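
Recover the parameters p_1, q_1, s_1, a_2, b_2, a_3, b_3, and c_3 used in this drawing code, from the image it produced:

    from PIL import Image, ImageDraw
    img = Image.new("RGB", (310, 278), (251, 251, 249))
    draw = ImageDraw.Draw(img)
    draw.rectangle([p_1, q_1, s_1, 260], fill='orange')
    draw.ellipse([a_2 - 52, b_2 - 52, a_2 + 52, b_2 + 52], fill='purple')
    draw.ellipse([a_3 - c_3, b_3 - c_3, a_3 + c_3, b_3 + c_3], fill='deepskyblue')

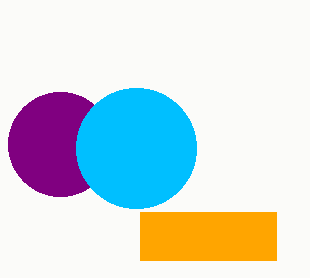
p_1 = 140
q_1 = 212
s_1 = 276
a_2 = 60
b_2 = 144
a_3 = 136
b_3 = 148
c_3 = 60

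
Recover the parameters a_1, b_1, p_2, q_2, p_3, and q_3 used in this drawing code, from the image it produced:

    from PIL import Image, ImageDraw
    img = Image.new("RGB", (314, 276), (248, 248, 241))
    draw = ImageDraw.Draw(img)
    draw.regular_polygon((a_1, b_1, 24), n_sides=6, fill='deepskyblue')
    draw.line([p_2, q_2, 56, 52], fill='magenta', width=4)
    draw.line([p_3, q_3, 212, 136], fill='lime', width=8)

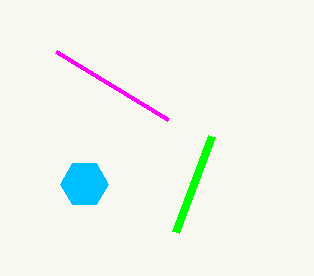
a_1 = 84; b_1 = 184; p_2 = 168; q_2 = 120; p_3 = 176; q_3 = 232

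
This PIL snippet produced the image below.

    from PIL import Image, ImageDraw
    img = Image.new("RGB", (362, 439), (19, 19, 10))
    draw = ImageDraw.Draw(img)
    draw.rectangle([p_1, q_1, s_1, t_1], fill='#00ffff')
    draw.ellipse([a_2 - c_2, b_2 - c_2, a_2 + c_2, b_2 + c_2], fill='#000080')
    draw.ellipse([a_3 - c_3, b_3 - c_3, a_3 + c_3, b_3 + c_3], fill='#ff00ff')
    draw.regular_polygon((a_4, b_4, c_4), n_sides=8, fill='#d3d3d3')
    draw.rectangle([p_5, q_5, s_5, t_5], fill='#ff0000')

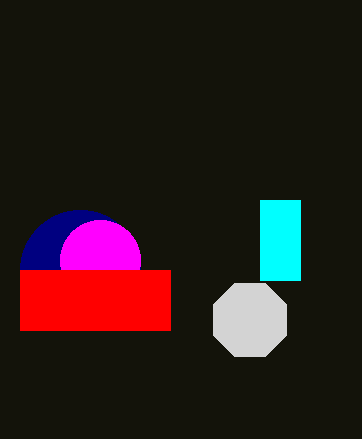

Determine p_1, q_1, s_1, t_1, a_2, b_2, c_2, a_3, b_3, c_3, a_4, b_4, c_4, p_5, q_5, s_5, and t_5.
p_1 = 260; q_1 = 200; s_1 = 300; t_1 = 280; a_2 = 80; b_2 = 270; c_2 = 60; a_3 = 100; b_3 = 260; c_3 = 40; a_4 = 250; b_4 = 320; c_4 = 40; p_5 = 20; q_5 = 270; s_5 = 170; t_5 = 330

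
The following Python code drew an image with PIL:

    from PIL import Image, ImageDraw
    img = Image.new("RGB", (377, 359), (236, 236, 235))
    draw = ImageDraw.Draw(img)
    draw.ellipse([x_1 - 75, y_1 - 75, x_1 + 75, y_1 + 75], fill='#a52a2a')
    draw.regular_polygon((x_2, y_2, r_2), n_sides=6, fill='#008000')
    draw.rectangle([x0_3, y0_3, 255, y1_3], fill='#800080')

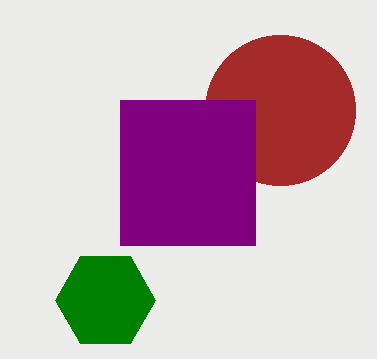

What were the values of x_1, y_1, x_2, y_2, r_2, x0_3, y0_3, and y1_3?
x_1 = 280, y_1 = 110, x_2 = 105, y_2 = 300, r_2 = 50, x0_3 = 120, y0_3 = 100, y1_3 = 245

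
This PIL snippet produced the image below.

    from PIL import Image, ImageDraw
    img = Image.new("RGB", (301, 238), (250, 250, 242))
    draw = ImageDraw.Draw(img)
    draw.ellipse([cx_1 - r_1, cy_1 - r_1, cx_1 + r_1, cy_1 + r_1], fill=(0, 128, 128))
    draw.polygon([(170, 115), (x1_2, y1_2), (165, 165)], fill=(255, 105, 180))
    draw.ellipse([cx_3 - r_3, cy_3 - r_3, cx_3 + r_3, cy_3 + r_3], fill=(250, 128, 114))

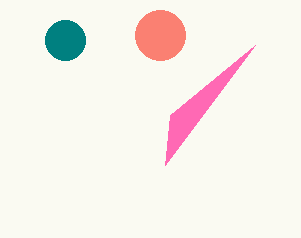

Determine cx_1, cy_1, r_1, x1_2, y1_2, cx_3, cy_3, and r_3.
cx_1 = 65; cy_1 = 40; r_1 = 20; x1_2 = 255; y1_2 = 45; cx_3 = 160; cy_3 = 35; r_3 = 25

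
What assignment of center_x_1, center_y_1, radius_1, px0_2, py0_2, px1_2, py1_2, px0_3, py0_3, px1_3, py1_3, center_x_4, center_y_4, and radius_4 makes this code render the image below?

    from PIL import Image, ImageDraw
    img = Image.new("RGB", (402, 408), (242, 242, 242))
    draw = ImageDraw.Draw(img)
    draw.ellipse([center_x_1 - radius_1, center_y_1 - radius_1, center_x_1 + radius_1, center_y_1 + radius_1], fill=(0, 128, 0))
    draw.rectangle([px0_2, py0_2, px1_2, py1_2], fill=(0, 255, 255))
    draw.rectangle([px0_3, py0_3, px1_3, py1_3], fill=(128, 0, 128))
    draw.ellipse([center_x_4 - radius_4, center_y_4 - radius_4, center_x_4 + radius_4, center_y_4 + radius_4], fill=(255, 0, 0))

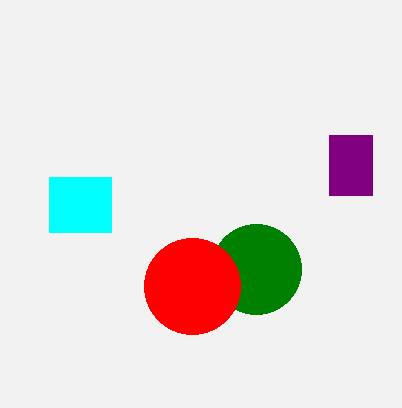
center_x_1 = 256, center_y_1 = 269, radius_1 = 45, px0_2 = 49, py0_2 = 177, px1_2 = 111, py1_2 = 232, px0_3 = 329, py0_3 = 135, px1_3 = 372, py1_3 = 195, center_x_4 = 192, center_y_4 = 286, radius_4 = 48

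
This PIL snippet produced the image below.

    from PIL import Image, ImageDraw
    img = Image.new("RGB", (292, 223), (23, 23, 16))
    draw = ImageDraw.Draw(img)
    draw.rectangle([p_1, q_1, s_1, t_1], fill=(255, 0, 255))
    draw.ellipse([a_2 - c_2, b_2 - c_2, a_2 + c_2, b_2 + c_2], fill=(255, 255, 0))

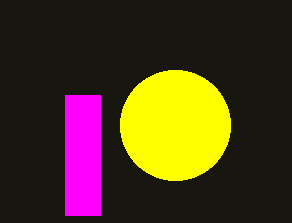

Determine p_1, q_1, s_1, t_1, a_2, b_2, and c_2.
p_1 = 65, q_1 = 95, s_1 = 100, t_1 = 215, a_2 = 175, b_2 = 125, c_2 = 55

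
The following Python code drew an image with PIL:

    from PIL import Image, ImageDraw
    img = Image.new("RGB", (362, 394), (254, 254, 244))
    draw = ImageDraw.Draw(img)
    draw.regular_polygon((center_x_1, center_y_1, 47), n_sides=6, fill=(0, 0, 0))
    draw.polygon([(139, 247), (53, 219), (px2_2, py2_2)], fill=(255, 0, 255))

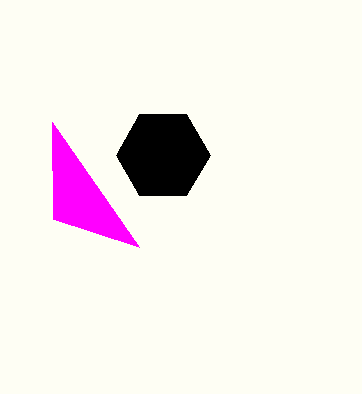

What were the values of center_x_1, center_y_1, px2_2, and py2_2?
center_x_1 = 163; center_y_1 = 155; px2_2 = 52; py2_2 = 122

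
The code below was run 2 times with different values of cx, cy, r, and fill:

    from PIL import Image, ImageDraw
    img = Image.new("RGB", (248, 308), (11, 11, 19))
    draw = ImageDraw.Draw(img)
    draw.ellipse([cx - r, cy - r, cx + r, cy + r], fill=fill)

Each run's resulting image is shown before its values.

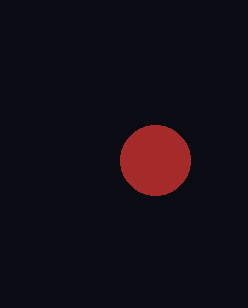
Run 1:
cx = 155
cy = 160
r = 35
fill = 'brown'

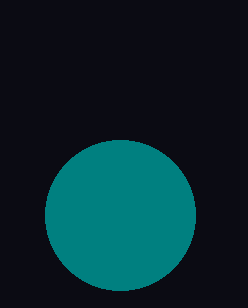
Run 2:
cx = 120
cy = 215
r = 75
fill = 'teal'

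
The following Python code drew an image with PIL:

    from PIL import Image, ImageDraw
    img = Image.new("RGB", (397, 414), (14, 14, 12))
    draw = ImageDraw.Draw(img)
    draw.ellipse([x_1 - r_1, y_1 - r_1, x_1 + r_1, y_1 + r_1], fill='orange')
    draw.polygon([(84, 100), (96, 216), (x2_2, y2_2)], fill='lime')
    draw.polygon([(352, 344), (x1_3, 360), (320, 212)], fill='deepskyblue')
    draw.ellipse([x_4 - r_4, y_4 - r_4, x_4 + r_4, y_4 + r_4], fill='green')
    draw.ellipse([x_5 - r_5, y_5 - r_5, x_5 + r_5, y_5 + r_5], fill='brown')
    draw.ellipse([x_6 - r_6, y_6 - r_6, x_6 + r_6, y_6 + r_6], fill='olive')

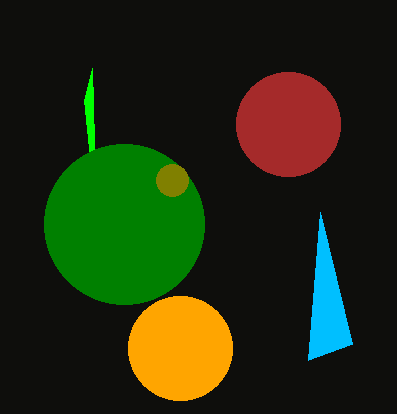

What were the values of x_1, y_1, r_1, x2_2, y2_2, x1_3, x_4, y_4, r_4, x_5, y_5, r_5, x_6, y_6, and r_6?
x_1 = 180, y_1 = 348, r_1 = 52, x2_2 = 92, y2_2 = 68, x1_3 = 308, x_4 = 124, y_4 = 224, r_4 = 80, x_5 = 288, y_5 = 124, r_5 = 52, x_6 = 172, y_6 = 180, r_6 = 16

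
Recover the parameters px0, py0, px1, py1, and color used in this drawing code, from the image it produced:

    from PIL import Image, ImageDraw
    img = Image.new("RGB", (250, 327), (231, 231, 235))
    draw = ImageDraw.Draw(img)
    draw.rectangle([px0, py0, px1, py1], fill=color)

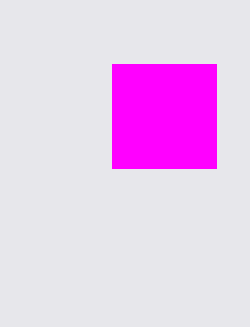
px0 = 112; py0 = 64; px1 = 216; py1 = 168; color = 'magenta'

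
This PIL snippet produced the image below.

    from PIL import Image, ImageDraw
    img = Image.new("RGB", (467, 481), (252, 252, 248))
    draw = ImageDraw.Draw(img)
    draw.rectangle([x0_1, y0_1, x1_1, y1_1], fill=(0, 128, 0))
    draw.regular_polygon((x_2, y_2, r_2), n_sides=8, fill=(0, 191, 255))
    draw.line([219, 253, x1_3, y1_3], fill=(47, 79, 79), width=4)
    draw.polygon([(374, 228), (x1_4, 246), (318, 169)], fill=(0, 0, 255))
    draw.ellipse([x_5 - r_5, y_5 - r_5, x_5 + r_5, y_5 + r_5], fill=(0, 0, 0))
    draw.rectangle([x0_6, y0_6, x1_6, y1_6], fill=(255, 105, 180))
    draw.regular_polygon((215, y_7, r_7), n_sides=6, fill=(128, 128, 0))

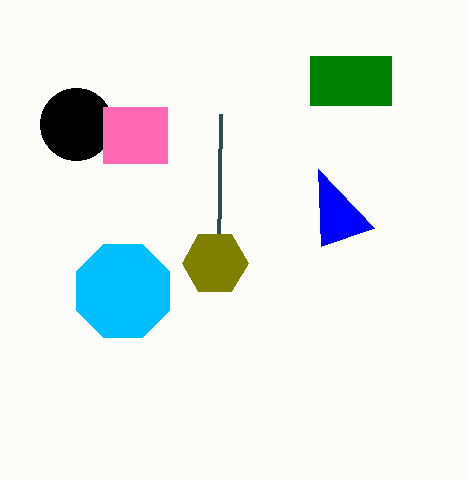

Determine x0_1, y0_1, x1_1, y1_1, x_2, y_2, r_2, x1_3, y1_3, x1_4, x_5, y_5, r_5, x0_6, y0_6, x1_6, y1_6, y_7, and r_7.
x0_1 = 310, y0_1 = 56, x1_1 = 391, y1_1 = 105, x_2 = 123, y_2 = 291, r_2 = 50, x1_3 = 221, y1_3 = 114, x1_4 = 321, x_5 = 76, y_5 = 124, r_5 = 36, x0_6 = 103, y0_6 = 107, x1_6 = 167, y1_6 = 163, y_7 = 263, r_7 = 33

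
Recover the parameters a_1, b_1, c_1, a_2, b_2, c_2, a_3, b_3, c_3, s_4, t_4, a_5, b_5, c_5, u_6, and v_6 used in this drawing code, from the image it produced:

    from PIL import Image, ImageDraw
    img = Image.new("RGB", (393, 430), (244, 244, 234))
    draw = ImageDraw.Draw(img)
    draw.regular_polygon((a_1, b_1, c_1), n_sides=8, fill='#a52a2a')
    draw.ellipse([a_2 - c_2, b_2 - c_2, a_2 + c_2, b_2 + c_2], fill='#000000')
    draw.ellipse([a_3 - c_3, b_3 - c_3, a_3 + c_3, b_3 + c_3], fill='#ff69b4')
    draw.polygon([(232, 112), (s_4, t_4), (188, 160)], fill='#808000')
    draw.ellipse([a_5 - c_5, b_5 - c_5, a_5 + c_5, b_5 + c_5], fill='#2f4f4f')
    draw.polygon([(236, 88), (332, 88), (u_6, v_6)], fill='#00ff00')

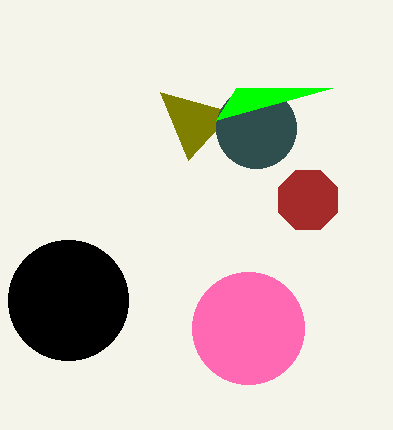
a_1 = 308; b_1 = 200; c_1 = 32; a_2 = 68; b_2 = 300; c_2 = 60; a_3 = 248; b_3 = 328; c_3 = 56; s_4 = 160; t_4 = 92; a_5 = 256; b_5 = 128; c_5 = 40; u_6 = 216; v_6 = 120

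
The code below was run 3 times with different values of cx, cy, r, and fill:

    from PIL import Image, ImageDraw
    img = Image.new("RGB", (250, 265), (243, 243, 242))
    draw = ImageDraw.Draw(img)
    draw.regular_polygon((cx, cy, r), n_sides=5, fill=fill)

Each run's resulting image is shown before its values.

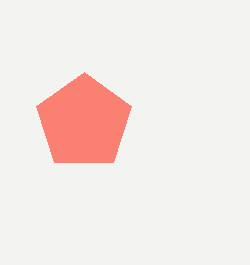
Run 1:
cx = 84, cy = 122, r = 50, fill = 'salmon'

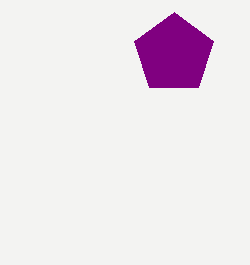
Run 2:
cx = 174
cy = 54
r = 42
fill = 'purple'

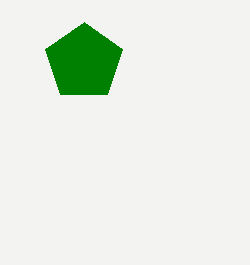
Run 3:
cx = 84, cy = 62, r = 40, fill = 'green'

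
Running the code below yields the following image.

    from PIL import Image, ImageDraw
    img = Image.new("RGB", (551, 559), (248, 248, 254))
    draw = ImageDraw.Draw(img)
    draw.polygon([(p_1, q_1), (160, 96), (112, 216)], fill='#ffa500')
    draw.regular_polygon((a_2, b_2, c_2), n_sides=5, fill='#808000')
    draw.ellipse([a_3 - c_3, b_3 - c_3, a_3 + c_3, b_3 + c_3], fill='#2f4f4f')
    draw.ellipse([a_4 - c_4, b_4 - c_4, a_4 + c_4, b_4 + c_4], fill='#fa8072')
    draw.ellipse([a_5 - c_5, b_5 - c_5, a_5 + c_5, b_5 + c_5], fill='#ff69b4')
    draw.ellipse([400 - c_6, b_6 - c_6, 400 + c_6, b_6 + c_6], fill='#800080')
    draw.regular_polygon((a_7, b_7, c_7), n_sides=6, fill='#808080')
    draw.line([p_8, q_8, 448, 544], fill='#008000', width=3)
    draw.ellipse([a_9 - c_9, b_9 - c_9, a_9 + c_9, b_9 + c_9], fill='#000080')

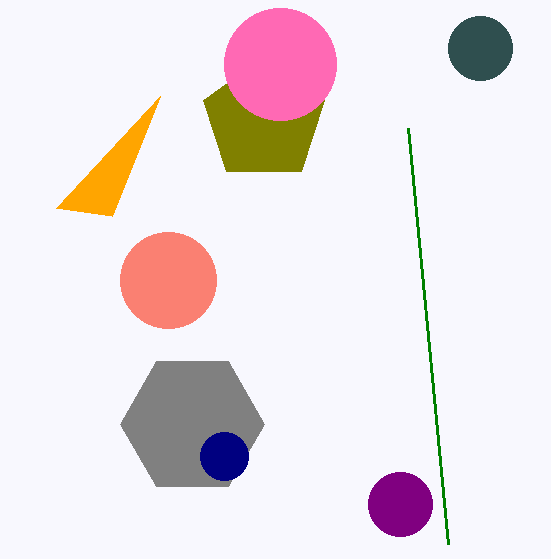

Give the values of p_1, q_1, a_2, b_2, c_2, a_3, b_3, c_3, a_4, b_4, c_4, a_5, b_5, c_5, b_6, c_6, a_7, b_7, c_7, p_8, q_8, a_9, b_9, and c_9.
p_1 = 56, q_1 = 208, a_2 = 264, b_2 = 120, c_2 = 64, a_3 = 480, b_3 = 48, c_3 = 32, a_4 = 168, b_4 = 280, c_4 = 48, a_5 = 280, b_5 = 64, c_5 = 56, b_6 = 504, c_6 = 32, a_7 = 192, b_7 = 424, c_7 = 72, p_8 = 408, q_8 = 128, a_9 = 224, b_9 = 456, c_9 = 24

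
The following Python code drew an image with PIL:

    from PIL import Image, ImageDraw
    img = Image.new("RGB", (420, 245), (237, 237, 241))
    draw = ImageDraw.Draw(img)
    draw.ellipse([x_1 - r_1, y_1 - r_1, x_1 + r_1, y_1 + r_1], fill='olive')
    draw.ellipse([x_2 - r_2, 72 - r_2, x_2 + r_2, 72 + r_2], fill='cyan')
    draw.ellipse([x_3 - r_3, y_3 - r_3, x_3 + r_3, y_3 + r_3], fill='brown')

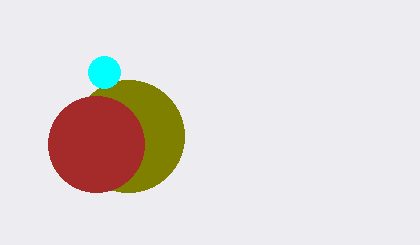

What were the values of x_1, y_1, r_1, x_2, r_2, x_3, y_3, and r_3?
x_1 = 128, y_1 = 136, r_1 = 56, x_2 = 104, r_2 = 16, x_3 = 96, y_3 = 144, r_3 = 48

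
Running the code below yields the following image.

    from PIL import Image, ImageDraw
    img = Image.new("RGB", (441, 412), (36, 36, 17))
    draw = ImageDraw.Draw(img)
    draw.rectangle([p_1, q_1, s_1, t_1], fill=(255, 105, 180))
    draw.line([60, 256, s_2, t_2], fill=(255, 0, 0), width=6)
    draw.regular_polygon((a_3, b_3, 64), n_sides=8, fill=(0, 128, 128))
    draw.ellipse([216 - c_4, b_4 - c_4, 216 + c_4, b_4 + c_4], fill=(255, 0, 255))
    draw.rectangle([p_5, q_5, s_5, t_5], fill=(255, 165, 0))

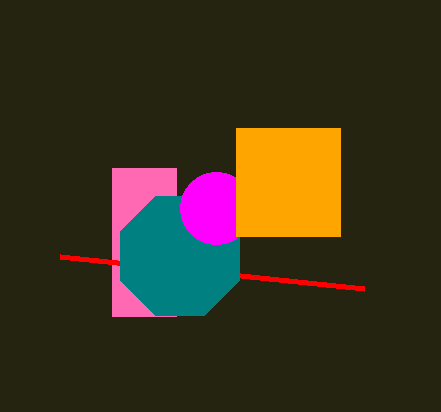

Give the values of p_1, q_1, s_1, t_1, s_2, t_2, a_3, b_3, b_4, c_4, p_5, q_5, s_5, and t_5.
p_1 = 112
q_1 = 168
s_1 = 176
t_1 = 316
s_2 = 364
t_2 = 288
a_3 = 180
b_3 = 256
b_4 = 208
c_4 = 36
p_5 = 236
q_5 = 128
s_5 = 340
t_5 = 236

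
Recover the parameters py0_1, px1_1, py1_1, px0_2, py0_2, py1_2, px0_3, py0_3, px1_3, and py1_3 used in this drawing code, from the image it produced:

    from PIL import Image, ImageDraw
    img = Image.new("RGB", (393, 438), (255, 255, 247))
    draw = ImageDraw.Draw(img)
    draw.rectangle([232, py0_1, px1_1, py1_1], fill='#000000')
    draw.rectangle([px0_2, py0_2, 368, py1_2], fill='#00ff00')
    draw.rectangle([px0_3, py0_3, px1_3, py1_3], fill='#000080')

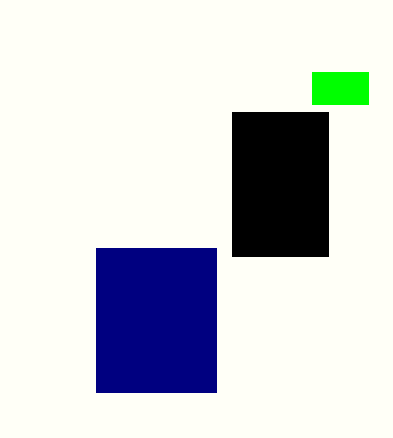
py0_1 = 112, px1_1 = 328, py1_1 = 256, px0_2 = 312, py0_2 = 72, py1_2 = 104, px0_3 = 96, py0_3 = 248, px1_3 = 216, py1_3 = 392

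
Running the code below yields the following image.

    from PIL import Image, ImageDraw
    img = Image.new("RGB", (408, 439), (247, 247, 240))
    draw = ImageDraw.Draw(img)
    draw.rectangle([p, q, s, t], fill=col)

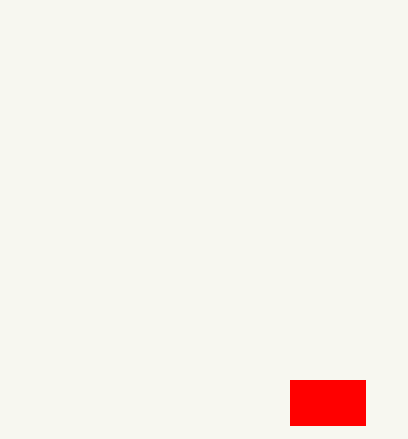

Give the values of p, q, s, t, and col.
p = 290
q = 380
s = 365
t = 425
col = 'red'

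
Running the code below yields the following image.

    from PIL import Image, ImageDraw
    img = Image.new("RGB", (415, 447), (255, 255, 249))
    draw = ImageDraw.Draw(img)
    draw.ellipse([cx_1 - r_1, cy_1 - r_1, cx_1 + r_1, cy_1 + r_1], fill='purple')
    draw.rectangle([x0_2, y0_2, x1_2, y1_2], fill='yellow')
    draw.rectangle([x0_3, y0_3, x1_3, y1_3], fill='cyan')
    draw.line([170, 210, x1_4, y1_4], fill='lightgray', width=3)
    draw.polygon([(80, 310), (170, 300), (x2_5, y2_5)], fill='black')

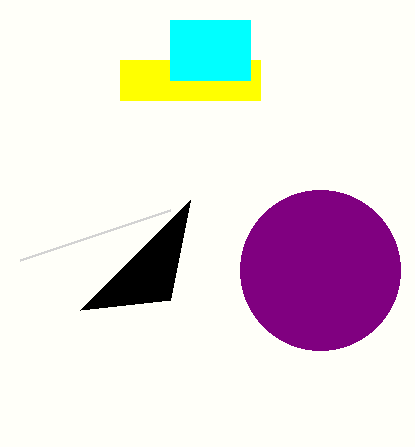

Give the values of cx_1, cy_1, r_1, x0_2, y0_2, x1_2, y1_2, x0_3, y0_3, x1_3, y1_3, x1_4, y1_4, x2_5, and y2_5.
cx_1 = 320
cy_1 = 270
r_1 = 80
x0_2 = 120
y0_2 = 60
x1_2 = 260
y1_2 = 100
x0_3 = 170
y0_3 = 20
x1_3 = 250
y1_3 = 80
x1_4 = 20
y1_4 = 260
x2_5 = 190
y2_5 = 200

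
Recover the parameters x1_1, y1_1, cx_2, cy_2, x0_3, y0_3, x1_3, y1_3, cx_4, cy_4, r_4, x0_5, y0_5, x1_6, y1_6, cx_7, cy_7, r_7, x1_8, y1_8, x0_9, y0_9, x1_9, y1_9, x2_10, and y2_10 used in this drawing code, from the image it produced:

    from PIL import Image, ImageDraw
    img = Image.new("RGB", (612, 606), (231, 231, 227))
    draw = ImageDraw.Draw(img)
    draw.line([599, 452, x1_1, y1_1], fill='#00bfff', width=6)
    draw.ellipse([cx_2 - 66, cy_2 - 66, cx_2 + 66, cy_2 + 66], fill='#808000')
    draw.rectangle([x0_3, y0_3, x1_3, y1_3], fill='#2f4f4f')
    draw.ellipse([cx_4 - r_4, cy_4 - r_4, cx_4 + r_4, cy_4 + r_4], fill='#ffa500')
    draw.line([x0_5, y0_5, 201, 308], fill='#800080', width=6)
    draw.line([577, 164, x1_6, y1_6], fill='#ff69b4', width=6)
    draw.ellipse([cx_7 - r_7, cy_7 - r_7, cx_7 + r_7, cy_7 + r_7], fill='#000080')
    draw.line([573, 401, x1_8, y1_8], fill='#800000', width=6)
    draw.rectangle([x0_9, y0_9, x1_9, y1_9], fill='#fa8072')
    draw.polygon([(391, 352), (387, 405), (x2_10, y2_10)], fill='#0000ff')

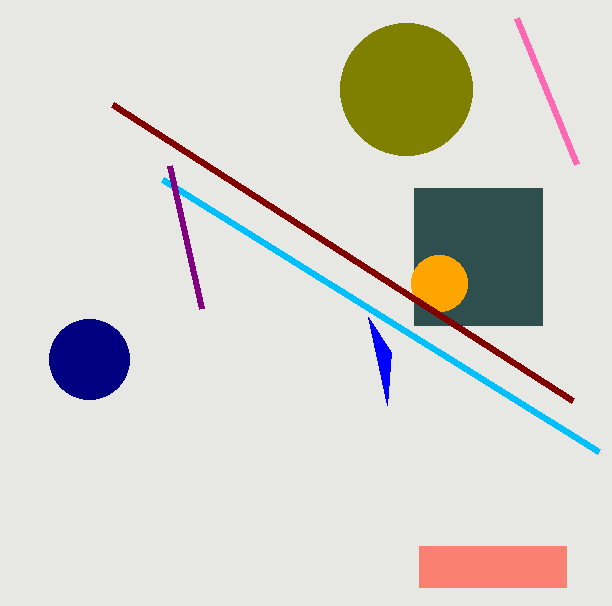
x1_1 = 163
y1_1 = 180
cx_2 = 406
cy_2 = 89
x0_3 = 414
y0_3 = 188
x1_3 = 542
y1_3 = 325
cx_4 = 439
cy_4 = 283
r_4 = 28
x0_5 = 169
y0_5 = 165
x1_6 = 517
y1_6 = 18
cx_7 = 89
cy_7 = 359
r_7 = 40
x1_8 = 113
y1_8 = 105
x0_9 = 419
y0_9 = 546
x1_9 = 566
y1_9 = 587
x2_10 = 368
y2_10 = 317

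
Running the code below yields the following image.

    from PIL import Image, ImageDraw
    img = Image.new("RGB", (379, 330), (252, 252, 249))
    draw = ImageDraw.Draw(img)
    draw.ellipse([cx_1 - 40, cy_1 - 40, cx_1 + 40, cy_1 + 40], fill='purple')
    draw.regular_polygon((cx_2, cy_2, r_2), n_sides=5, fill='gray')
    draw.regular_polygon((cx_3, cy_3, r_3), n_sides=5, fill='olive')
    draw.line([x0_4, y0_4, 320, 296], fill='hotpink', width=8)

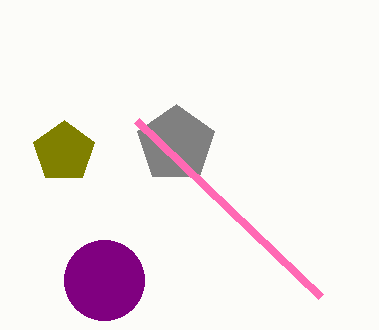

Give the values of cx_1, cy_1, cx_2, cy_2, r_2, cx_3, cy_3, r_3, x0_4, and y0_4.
cx_1 = 104
cy_1 = 280
cx_2 = 176
cy_2 = 144
r_2 = 40
cx_3 = 64
cy_3 = 152
r_3 = 32
x0_4 = 136
y0_4 = 120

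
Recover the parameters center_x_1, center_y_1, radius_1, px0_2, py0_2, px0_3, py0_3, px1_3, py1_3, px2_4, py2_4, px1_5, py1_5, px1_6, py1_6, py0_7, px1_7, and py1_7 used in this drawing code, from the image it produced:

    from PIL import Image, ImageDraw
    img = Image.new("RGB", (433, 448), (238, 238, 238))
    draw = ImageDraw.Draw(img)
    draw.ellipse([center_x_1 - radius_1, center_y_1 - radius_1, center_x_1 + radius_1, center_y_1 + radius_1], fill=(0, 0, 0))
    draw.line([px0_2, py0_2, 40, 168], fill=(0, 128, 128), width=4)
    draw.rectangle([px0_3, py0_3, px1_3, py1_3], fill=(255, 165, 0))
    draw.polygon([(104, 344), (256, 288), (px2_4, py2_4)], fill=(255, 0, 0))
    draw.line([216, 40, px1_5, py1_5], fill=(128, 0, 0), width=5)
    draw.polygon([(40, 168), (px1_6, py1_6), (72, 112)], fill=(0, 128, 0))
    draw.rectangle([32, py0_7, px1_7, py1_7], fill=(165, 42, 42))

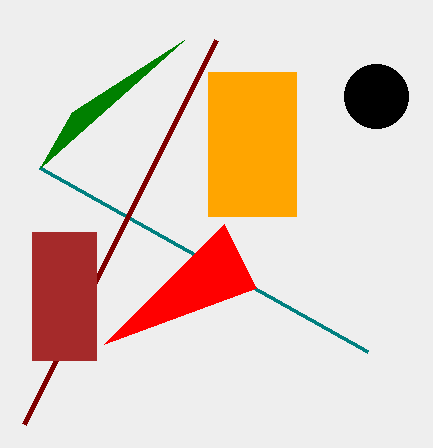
center_x_1 = 376
center_y_1 = 96
radius_1 = 32
px0_2 = 368
py0_2 = 352
px0_3 = 208
py0_3 = 72
px1_3 = 296
py1_3 = 216
px2_4 = 224
py2_4 = 224
px1_5 = 24
py1_5 = 424
px1_6 = 184
py1_6 = 40
py0_7 = 232
px1_7 = 96
py1_7 = 360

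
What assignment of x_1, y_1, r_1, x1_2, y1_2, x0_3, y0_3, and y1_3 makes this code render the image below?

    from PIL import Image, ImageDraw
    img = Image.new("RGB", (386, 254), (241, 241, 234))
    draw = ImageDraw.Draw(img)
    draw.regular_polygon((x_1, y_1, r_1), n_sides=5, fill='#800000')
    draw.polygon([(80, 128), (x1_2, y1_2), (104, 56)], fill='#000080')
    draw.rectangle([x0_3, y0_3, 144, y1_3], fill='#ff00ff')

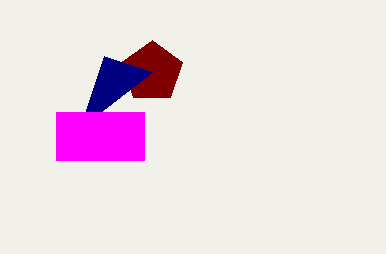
x_1 = 152
y_1 = 72
r_1 = 32
x1_2 = 152
y1_2 = 72
x0_3 = 56
y0_3 = 112
y1_3 = 160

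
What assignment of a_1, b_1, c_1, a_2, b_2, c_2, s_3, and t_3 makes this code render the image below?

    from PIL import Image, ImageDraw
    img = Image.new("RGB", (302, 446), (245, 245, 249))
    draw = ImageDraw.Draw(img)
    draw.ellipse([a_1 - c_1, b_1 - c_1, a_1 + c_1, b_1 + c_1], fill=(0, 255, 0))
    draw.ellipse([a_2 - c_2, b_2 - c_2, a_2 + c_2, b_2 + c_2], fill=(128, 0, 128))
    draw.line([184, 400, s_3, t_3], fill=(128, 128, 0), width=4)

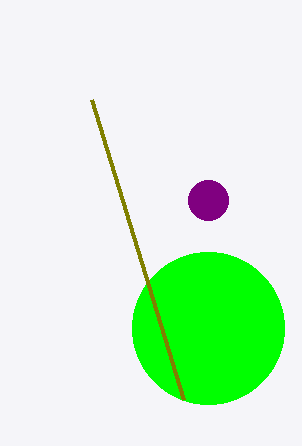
a_1 = 208
b_1 = 328
c_1 = 76
a_2 = 208
b_2 = 200
c_2 = 20
s_3 = 92
t_3 = 100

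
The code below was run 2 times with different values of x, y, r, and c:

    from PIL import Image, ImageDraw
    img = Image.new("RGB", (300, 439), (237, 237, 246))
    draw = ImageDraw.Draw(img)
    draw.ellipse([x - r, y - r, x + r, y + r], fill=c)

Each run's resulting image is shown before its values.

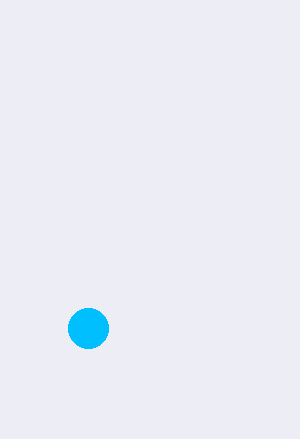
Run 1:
x = 88, y = 328, r = 20, c = 'deepskyblue'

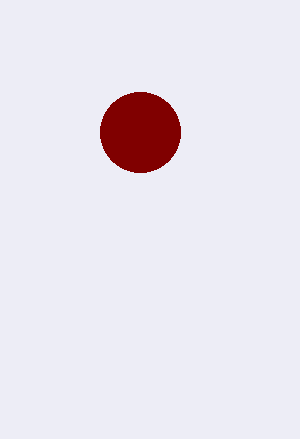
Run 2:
x = 140; y = 132; r = 40; c = 'maroon'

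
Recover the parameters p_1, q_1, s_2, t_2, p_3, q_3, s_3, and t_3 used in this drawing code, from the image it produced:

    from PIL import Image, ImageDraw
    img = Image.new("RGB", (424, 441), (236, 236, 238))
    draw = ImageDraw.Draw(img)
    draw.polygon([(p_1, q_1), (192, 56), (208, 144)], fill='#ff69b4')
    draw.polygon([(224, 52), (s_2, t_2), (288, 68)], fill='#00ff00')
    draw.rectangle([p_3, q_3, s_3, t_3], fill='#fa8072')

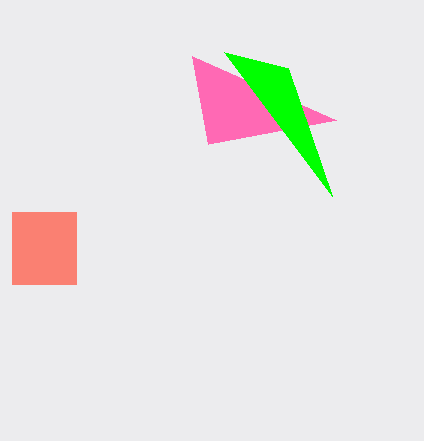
p_1 = 336
q_1 = 120
s_2 = 332
t_2 = 196
p_3 = 12
q_3 = 212
s_3 = 76
t_3 = 284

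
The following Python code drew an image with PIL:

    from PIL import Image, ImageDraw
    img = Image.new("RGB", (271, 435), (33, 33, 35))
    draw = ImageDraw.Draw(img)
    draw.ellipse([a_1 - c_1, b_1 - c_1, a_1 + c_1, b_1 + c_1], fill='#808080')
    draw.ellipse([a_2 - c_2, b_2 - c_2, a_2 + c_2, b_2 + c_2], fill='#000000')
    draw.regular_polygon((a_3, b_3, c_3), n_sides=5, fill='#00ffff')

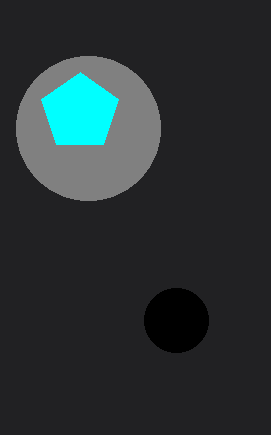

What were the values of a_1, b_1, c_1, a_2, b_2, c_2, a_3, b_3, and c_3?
a_1 = 88
b_1 = 128
c_1 = 72
a_2 = 176
b_2 = 320
c_2 = 32
a_3 = 80
b_3 = 112
c_3 = 40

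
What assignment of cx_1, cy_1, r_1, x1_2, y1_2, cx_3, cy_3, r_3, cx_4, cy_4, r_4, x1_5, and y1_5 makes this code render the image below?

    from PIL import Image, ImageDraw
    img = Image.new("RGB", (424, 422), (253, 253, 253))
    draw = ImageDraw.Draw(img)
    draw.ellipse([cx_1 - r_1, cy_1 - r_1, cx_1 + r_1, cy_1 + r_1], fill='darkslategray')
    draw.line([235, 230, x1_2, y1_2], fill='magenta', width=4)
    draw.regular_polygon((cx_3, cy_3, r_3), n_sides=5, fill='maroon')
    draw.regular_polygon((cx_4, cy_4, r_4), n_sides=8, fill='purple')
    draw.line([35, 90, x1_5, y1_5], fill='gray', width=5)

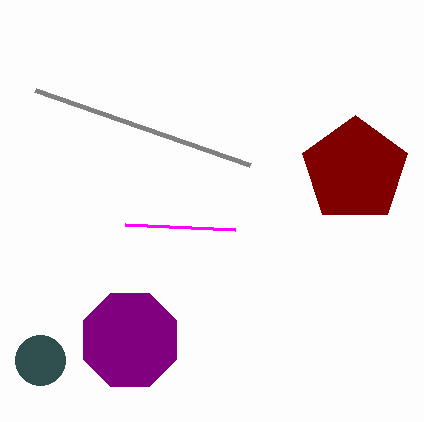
cx_1 = 40; cy_1 = 360; r_1 = 25; x1_2 = 125; y1_2 = 225; cx_3 = 355; cy_3 = 170; r_3 = 55; cx_4 = 130; cy_4 = 340; r_4 = 50; x1_5 = 250; y1_5 = 165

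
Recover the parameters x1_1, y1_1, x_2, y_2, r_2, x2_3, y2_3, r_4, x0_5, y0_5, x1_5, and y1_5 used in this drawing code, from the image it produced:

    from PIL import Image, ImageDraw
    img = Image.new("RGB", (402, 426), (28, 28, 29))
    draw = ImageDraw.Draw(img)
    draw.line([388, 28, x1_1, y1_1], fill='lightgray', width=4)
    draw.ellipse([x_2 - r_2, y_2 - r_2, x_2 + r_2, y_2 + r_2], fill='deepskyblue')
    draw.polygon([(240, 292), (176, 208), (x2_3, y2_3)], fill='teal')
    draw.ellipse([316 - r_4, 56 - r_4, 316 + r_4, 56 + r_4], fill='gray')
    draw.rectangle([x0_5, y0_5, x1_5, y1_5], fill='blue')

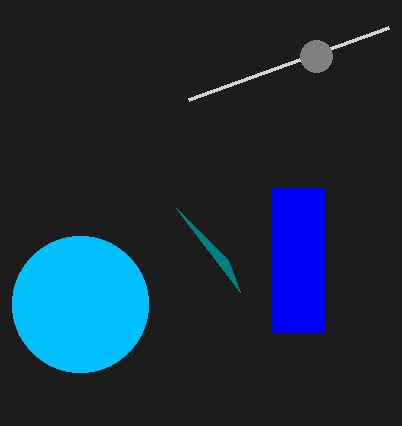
x1_1 = 188; y1_1 = 100; x_2 = 80; y_2 = 304; r_2 = 68; x2_3 = 228; y2_3 = 260; r_4 = 16; x0_5 = 272; y0_5 = 188; x1_5 = 324; y1_5 = 332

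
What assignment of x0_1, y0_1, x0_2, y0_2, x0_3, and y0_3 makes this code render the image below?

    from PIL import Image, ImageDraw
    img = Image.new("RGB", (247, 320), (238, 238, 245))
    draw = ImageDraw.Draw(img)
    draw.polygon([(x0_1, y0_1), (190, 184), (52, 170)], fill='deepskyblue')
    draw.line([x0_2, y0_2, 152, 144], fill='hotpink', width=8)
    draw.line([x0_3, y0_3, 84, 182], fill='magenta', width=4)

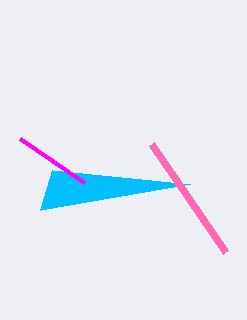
x0_1 = 40
y0_1 = 210
x0_2 = 226
y0_2 = 252
x0_3 = 20
y0_3 = 138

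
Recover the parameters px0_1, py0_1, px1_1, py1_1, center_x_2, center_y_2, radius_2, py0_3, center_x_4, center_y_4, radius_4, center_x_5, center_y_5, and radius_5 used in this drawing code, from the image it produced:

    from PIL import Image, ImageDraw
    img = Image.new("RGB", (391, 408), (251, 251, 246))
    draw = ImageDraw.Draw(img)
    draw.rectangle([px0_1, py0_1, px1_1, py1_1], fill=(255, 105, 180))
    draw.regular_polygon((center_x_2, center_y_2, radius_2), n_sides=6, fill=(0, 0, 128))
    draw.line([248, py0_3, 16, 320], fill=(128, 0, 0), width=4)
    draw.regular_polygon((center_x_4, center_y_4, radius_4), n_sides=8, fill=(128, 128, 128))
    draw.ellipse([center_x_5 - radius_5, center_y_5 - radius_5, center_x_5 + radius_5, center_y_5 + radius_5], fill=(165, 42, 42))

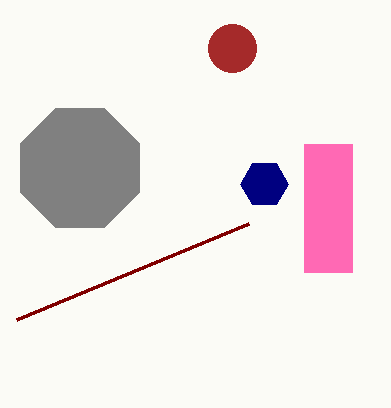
px0_1 = 304; py0_1 = 144; px1_1 = 352; py1_1 = 272; center_x_2 = 264; center_y_2 = 184; radius_2 = 24; py0_3 = 224; center_x_4 = 80; center_y_4 = 168; radius_4 = 64; center_x_5 = 232; center_y_5 = 48; radius_5 = 24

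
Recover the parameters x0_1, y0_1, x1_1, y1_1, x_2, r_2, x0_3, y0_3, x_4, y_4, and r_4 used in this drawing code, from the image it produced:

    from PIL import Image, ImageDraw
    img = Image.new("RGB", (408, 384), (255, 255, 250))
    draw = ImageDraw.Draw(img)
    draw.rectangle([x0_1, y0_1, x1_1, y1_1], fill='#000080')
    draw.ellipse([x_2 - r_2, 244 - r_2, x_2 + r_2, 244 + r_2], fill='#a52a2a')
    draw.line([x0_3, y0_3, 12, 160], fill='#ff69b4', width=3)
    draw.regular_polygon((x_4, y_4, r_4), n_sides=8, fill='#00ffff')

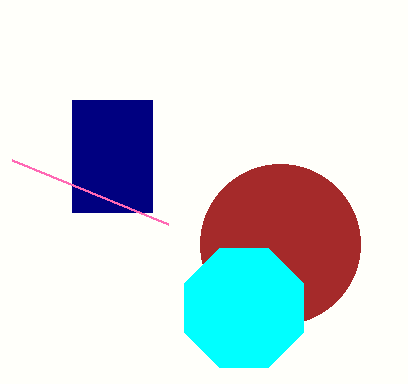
x0_1 = 72, y0_1 = 100, x1_1 = 152, y1_1 = 212, x_2 = 280, r_2 = 80, x0_3 = 168, y0_3 = 224, x_4 = 244, y_4 = 308, r_4 = 64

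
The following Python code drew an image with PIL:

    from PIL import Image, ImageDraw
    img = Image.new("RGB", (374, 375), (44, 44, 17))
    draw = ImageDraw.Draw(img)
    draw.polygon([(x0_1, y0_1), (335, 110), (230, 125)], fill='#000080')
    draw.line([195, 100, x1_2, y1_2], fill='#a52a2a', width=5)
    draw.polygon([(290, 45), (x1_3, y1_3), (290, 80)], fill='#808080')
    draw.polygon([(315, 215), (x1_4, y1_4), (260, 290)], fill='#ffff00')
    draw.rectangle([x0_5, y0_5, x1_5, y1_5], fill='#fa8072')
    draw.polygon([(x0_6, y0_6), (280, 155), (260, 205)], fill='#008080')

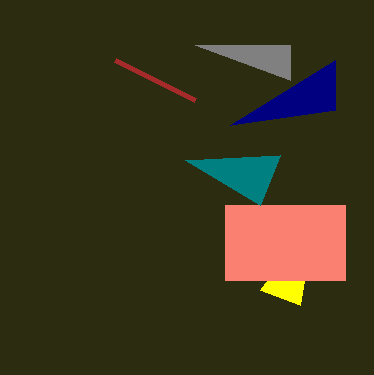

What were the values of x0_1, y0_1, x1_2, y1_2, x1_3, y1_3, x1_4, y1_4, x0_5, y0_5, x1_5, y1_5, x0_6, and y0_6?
x0_1 = 335; y0_1 = 60; x1_2 = 115; y1_2 = 60; x1_3 = 195; y1_3 = 45; x1_4 = 300; y1_4 = 305; x0_5 = 225; y0_5 = 205; x1_5 = 345; y1_5 = 280; x0_6 = 185; y0_6 = 160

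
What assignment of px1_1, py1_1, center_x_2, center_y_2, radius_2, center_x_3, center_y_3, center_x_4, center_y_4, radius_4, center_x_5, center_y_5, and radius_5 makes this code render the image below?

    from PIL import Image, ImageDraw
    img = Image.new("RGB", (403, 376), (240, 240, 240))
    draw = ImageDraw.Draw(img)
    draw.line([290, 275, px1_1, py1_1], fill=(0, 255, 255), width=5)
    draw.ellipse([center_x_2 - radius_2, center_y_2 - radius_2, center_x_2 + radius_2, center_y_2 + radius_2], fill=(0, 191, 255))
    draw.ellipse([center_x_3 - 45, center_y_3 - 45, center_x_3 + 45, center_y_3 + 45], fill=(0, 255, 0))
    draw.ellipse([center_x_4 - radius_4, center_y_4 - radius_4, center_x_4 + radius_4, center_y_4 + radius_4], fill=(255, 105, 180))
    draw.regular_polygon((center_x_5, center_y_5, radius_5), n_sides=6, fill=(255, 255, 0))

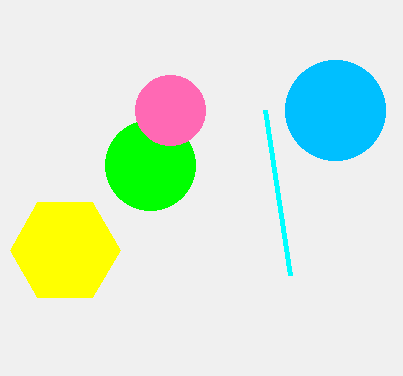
px1_1 = 265, py1_1 = 110, center_x_2 = 335, center_y_2 = 110, radius_2 = 50, center_x_3 = 150, center_y_3 = 165, center_x_4 = 170, center_y_4 = 110, radius_4 = 35, center_x_5 = 65, center_y_5 = 250, radius_5 = 55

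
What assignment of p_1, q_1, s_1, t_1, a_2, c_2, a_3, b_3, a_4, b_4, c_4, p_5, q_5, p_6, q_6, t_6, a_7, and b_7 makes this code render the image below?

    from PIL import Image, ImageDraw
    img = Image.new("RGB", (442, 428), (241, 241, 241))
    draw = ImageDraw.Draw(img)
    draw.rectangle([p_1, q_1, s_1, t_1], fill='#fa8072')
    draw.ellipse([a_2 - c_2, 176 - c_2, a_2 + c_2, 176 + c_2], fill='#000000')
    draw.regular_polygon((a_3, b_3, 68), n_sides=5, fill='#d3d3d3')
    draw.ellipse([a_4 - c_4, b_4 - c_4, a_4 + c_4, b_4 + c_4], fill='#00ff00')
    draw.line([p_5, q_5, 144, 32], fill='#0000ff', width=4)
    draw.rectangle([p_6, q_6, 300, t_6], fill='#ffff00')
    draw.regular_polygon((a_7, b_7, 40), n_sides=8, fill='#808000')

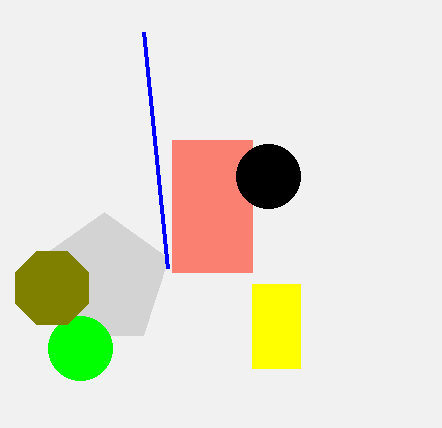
p_1 = 172; q_1 = 140; s_1 = 252; t_1 = 272; a_2 = 268; c_2 = 32; a_3 = 104; b_3 = 280; a_4 = 80; b_4 = 348; c_4 = 32; p_5 = 168; q_5 = 268; p_6 = 252; q_6 = 284; t_6 = 368; a_7 = 52; b_7 = 288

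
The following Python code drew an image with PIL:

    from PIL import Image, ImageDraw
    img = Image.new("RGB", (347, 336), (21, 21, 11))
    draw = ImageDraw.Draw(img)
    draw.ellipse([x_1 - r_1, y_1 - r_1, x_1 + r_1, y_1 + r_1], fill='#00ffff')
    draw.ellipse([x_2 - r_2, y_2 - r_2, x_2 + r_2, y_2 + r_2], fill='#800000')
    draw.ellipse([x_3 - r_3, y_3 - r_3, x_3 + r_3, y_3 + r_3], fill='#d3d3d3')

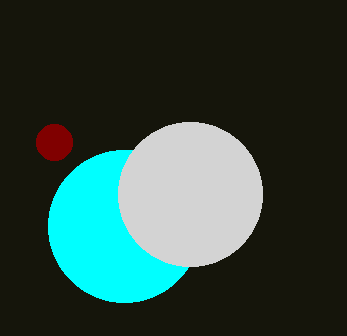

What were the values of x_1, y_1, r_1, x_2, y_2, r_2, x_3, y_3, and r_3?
x_1 = 124; y_1 = 226; r_1 = 76; x_2 = 54; y_2 = 142; r_2 = 18; x_3 = 190; y_3 = 194; r_3 = 72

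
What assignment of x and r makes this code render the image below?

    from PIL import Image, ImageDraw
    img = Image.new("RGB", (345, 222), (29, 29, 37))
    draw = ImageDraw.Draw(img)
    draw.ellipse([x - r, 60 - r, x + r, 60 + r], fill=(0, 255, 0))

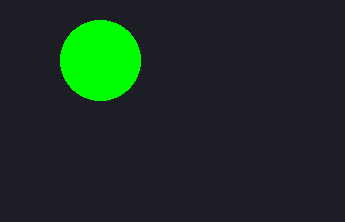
x = 100; r = 40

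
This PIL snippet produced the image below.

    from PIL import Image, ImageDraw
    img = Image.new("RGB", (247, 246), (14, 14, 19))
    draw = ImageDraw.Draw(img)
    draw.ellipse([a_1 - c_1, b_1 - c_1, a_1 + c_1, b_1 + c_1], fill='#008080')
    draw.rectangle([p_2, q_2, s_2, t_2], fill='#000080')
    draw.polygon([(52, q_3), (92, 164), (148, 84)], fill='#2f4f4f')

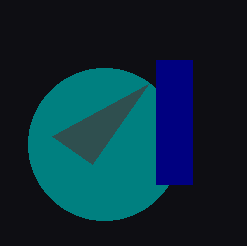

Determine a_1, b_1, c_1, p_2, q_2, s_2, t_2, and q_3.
a_1 = 104, b_1 = 144, c_1 = 76, p_2 = 156, q_2 = 60, s_2 = 192, t_2 = 184, q_3 = 136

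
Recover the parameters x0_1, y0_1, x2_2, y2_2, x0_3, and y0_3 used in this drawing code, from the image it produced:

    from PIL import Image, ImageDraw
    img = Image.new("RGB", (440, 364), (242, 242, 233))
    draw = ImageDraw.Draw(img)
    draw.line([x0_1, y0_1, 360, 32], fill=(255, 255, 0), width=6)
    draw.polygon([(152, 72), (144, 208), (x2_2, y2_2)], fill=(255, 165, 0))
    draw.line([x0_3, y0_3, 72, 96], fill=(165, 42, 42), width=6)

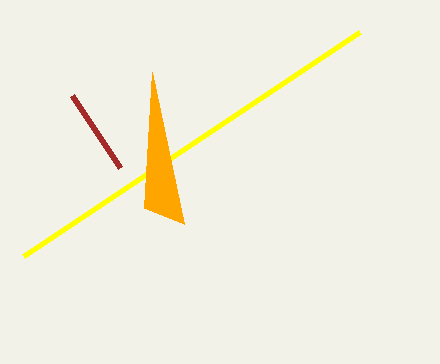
x0_1 = 24, y0_1 = 256, x2_2 = 184, y2_2 = 224, x0_3 = 120, y0_3 = 168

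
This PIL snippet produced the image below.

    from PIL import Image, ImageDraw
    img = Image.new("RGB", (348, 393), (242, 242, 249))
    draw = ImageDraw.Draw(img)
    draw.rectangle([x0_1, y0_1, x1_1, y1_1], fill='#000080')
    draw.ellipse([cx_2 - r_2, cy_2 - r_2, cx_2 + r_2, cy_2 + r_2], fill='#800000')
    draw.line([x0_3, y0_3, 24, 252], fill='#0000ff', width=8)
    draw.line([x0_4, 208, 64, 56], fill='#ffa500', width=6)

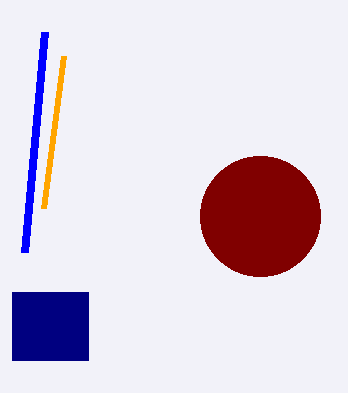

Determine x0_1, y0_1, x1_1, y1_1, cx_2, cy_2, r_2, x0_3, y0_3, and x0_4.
x0_1 = 12, y0_1 = 292, x1_1 = 88, y1_1 = 360, cx_2 = 260, cy_2 = 216, r_2 = 60, x0_3 = 44, y0_3 = 32, x0_4 = 44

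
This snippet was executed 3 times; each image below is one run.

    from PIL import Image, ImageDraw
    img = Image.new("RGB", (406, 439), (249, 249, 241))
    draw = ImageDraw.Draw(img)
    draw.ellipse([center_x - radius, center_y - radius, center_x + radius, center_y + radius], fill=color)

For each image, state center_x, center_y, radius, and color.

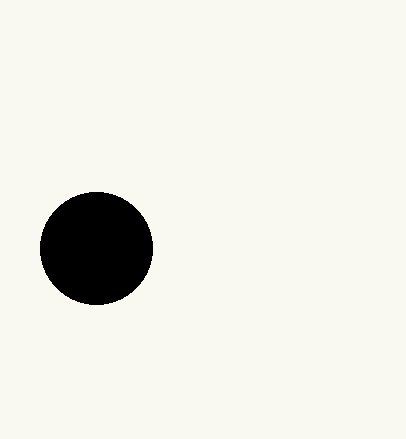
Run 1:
center_x = 96, center_y = 248, radius = 56, color = 'black'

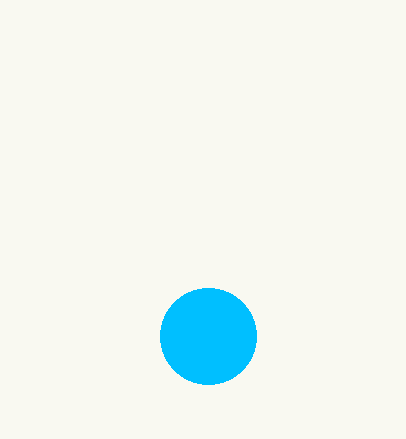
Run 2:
center_x = 208
center_y = 336
radius = 48
color = 'deepskyblue'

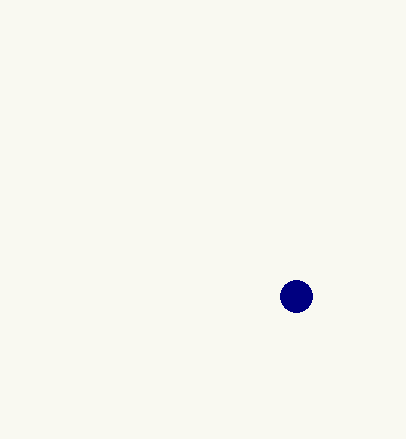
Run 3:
center_x = 296; center_y = 296; radius = 16; color = 'navy'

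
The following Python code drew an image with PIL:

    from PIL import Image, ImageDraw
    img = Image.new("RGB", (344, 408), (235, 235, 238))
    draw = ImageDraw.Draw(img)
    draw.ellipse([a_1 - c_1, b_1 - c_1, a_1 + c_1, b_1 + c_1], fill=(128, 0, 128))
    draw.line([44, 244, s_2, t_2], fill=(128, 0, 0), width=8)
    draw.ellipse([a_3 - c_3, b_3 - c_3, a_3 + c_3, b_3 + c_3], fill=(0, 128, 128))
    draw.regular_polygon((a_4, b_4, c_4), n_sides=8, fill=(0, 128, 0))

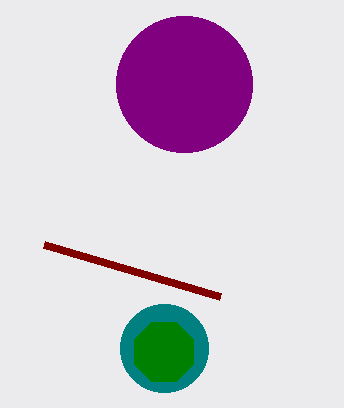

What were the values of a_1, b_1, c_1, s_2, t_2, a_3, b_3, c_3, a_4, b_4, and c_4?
a_1 = 184
b_1 = 84
c_1 = 68
s_2 = 220
t_2 = 296
a_3 = 164
b_3 = 348
c_3 = 44
a_4 = 164
b_4 = 352
c_4 = 32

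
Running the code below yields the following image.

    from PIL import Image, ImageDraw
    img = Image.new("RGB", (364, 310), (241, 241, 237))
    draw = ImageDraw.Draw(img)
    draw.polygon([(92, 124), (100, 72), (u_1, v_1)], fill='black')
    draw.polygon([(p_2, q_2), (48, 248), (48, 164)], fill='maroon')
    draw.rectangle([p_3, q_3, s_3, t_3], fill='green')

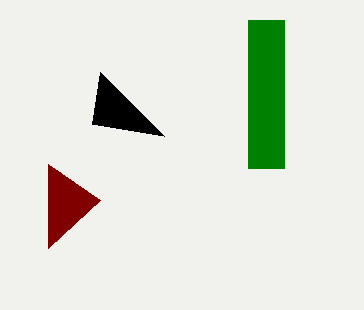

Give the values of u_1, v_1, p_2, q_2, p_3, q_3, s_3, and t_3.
u_1 = 164, v_1 = 136, p_2 = 100, q_2 = 200, p_3 = 248, q_3 = 20, s_3 = 284, t_3 = 168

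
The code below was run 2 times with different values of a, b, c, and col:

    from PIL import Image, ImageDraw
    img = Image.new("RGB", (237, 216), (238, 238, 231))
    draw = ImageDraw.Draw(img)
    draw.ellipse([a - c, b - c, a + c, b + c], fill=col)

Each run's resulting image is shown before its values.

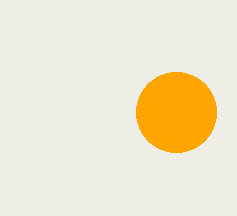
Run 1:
a = 176
b = 112
c = 40
col = 'orange'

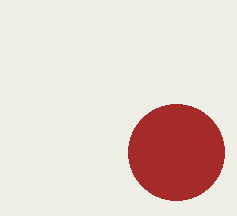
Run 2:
a = 176
b = 152
c = 48
col = 'brown'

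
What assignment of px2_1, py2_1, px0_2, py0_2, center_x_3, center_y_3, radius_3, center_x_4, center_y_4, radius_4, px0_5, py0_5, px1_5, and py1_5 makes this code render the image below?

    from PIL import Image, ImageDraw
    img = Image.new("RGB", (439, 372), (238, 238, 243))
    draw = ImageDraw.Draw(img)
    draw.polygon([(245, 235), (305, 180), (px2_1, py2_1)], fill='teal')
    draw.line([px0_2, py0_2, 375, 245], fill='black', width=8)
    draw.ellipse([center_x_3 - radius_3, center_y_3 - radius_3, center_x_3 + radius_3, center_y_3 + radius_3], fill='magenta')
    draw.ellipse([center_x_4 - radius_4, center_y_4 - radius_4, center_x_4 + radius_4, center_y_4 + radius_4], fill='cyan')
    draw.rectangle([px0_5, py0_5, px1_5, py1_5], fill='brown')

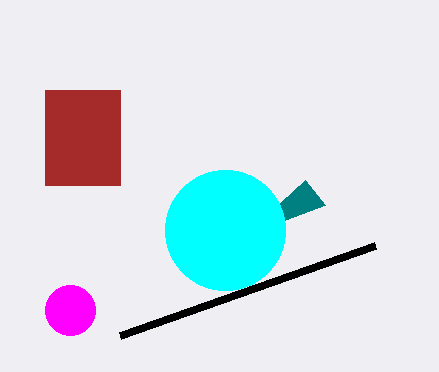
px2_1 = 325
py2_1 = 205
px0_2 = 120
py0_2 = 335
center_x_3 = 70
center_y_3 = 310
radius_3 = 25
center_x_4 = 225
center_y_4 = 230
radius_4 = 60
px0_5 = 45
py0_5 = 90
px1_5 = 120
py1_5 = 185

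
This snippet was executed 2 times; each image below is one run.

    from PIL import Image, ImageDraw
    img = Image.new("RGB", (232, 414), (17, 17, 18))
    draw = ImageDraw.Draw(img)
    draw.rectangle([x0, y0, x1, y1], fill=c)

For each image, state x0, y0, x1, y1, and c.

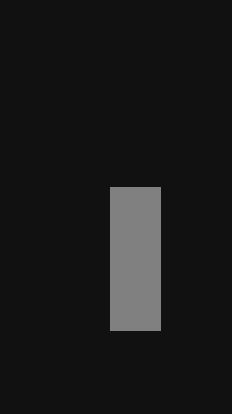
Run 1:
x0 = 110, y0 = 187, x1 = 160, y1 = 330, c = 'gray'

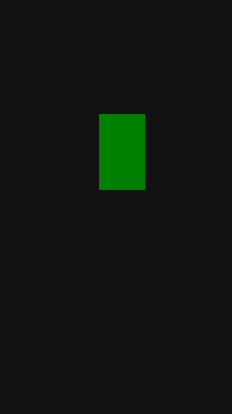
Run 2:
x0 = 99
y0 = 114
x1 = 144
y1 = 189
c = 'green'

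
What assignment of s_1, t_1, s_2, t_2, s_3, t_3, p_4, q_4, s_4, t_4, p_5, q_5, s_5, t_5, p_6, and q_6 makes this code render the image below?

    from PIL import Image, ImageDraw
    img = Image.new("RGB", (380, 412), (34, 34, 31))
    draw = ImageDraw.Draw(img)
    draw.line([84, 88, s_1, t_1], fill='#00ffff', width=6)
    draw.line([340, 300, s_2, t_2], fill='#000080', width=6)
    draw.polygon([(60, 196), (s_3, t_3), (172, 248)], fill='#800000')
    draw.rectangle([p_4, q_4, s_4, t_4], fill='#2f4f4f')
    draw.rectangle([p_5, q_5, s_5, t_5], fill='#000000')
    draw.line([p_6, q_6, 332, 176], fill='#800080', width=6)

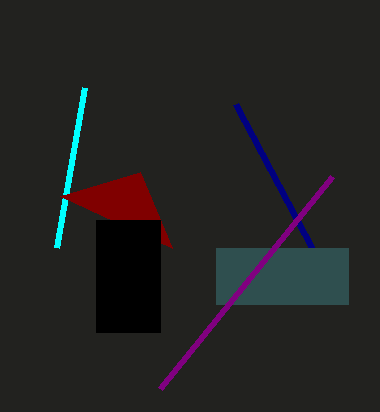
s_1 = 56; t_1 = 248; s_2 = 236; t_2 = 104; s_3 = 140; t_3 = 172; p_4 = 216; q_4 = 248; s_4 = 348; t_4 = 304; p_5 = 96; q_5 = 220; s_5 = 160; t_5 = 332; p_6 = 160; q_6 = 388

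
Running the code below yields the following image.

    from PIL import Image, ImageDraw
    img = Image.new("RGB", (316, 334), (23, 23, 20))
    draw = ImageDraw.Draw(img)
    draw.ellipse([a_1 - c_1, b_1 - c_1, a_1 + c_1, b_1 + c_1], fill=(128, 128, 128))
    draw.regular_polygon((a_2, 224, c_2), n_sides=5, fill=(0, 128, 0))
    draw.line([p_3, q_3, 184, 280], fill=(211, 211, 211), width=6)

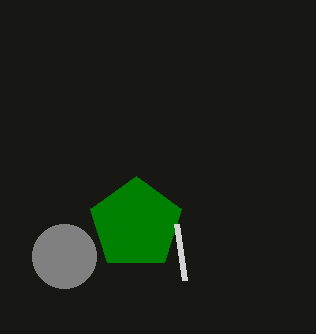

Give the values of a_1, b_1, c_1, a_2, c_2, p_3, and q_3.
a_1 = 64
b_1 = 256
c_1 = 32
a_2 = 136
c_2 = 48
p_3 = 176
q_3 = 224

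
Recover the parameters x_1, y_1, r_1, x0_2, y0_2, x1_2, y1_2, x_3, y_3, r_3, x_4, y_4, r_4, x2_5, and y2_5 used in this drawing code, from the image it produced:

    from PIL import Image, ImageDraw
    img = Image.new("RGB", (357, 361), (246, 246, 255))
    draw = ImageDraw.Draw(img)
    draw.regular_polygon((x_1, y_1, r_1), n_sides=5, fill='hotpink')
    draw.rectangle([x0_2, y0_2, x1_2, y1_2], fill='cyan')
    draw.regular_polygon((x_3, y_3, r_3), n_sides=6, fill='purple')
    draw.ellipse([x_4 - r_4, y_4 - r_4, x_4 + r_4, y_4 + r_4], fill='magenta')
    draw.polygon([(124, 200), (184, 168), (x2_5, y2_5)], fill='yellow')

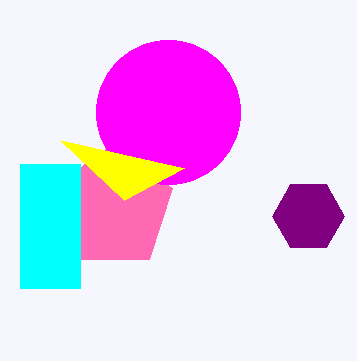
x_1 = 112, y_1 = 208, r_1 = 64, x0_2 = 20, y0_2 = 164, x1_2 = 80, y1_2 = 288, x_3 = 308, y_3 = 216, r_3 = 36, x_4 = 168, y_4 = 112, r_4 = 72, x2_5 = 60, y2_5 = 140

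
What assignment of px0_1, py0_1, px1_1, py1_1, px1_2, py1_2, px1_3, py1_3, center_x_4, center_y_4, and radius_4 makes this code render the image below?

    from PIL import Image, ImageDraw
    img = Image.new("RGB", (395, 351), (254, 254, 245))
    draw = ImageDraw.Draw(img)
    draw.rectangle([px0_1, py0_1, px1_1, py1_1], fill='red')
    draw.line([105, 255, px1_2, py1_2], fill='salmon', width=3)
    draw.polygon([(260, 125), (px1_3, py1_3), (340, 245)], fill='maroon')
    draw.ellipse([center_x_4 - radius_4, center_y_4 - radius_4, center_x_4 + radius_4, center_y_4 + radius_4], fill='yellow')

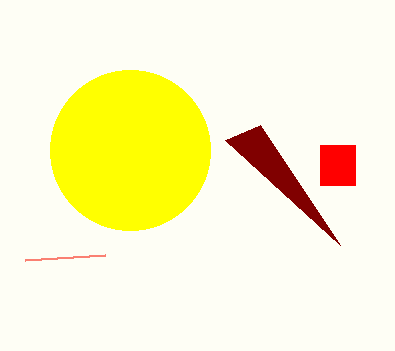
px0_1 = 320; py0_1 = 145; px1_1 = 355; py1_1 = 185; px1_2 = 25; py1_2 = 260; px1_3 = 225; py1_3 = 140; center_x_4 = 130; center_y_4 = 150; radius_4 = 80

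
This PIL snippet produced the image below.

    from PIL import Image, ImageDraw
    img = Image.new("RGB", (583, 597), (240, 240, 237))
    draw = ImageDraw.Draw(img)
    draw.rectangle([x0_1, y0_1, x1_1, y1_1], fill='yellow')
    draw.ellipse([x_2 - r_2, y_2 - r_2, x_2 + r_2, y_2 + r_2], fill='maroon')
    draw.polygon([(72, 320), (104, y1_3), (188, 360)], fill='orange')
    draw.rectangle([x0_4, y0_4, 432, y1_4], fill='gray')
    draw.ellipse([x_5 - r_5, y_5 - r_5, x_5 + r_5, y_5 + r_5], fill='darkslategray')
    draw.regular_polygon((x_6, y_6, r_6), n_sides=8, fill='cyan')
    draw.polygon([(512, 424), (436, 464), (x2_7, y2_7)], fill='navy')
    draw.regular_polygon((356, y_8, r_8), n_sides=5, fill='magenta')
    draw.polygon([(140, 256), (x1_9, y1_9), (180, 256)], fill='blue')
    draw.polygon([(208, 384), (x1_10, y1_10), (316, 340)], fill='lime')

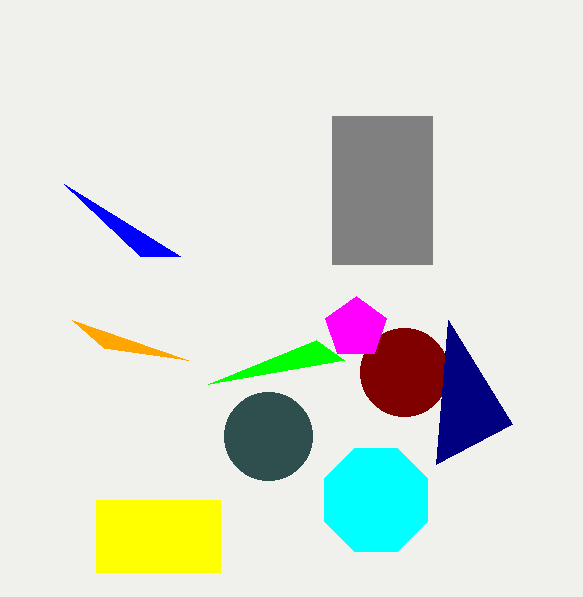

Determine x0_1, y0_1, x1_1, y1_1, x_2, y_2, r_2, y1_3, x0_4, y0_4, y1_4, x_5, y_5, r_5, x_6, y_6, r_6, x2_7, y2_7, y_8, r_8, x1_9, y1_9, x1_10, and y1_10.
x0_1 = 96, y0_1 = 500, x1_1 = 220, y1_1 = 572, x_2 = 404, y_2 = 372, r_2 = 44, y1_3 = 348, x0_4 = 332, y0_4 = 116, y1_4 = 264, x_5 = 268, y_5 = 436, r_5 = 44, x_6 = 376, y_6 = 500, r_6 = 56, x2_7 = 448, y2_7 = 320, y_8 = 328, r_8 = 32, x1_9 = 64, y1_9 = 184, x1_10 = 344, y1_10 = 360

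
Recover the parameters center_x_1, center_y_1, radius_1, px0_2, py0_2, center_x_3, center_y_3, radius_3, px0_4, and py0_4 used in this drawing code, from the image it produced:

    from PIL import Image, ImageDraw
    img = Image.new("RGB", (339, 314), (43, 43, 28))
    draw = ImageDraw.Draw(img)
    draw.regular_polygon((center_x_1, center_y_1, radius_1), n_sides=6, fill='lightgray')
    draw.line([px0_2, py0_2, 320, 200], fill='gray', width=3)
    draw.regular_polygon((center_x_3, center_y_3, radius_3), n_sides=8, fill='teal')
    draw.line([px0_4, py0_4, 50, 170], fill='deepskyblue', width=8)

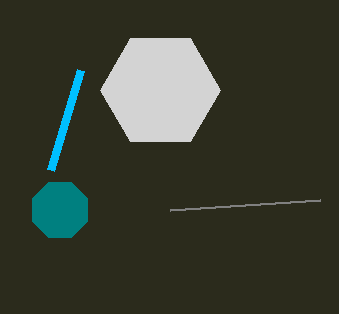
center_x_1 = 160, center_y_1 = 90, radius_1 = 60, px0_2 = 170, py0_2 = 210, center_x_3 = 60, center_y_3 = 210, radius_3 = 30, px0_4 = 80, py0_4 = 70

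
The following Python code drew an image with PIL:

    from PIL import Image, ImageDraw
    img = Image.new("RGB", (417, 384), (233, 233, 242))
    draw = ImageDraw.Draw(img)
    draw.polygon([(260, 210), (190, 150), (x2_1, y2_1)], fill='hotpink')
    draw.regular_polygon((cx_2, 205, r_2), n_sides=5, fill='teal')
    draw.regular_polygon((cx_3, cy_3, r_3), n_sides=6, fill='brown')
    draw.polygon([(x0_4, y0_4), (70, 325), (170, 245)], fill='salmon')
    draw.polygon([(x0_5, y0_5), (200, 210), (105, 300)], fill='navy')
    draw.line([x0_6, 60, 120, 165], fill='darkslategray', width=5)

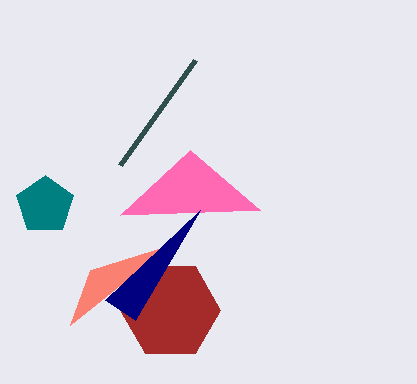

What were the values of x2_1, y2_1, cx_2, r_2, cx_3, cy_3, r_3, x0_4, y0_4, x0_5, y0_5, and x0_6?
x2_1 = 120, y2_1 = 215, cx_2 = 45, r_2 = 30, cx_3 = 170, cy_3 = 310, r_3 = 50, x0_4 = 90, y0_4 = 270, x0_5 = 135, y0_5 = 320, x0_6 = 195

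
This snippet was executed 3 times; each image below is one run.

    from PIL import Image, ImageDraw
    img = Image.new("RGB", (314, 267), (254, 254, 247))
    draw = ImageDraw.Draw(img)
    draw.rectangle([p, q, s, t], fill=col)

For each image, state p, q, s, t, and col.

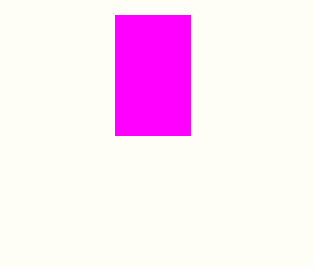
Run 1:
p = 115; q = 15; s = 190; t = 135; col = 'magenta'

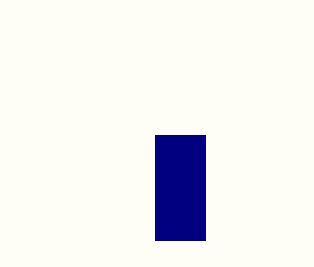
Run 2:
p = 155, q = 135, s = 205, t = 240, col = 'navy'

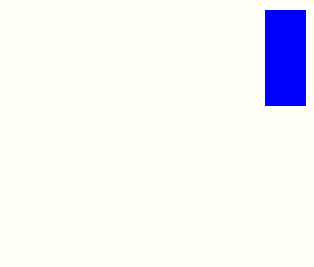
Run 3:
p = 265, q = 10, s = 305, t = 105, col = 'blue'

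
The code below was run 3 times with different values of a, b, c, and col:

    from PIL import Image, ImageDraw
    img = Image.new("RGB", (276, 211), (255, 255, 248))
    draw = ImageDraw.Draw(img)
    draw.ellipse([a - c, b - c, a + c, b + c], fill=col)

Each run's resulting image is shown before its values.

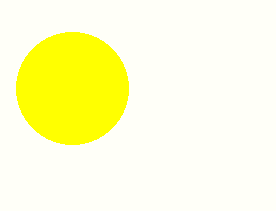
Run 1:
a = 72, b = 88, c = 56, col = 'yellow'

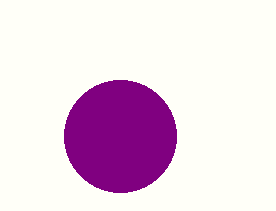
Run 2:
a = 120; b = 136; c = 56; col = 'purple'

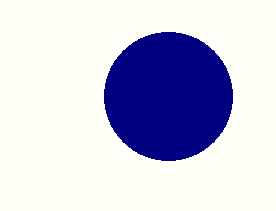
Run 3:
a = 168; b = 96; c = 64; col = 'navy'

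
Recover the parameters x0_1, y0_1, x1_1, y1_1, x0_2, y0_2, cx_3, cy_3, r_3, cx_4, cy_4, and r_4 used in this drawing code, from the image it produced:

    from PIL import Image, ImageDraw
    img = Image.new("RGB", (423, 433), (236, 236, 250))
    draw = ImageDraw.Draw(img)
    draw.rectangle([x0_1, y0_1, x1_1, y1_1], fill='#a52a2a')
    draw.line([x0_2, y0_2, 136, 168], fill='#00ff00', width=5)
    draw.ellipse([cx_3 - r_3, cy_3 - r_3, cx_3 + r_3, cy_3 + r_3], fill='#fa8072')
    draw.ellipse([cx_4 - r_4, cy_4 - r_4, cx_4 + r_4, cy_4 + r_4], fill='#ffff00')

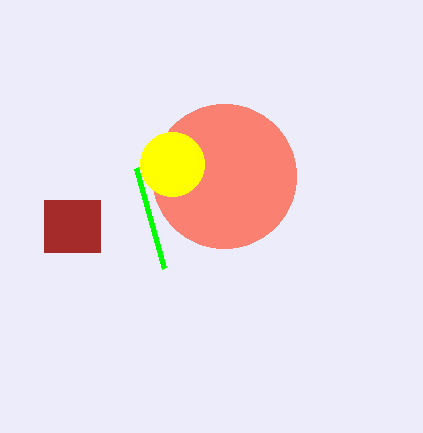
x0_1 = 44; y0_1 = 200; x1_1 = 100; y1_1 = 252; x0_2 = 164; y0_2 = 268; cx_3 = 224; cy_3 = 176; r_3 = 72; cx_4 = 172; cy_4 = 164; r_4 = 32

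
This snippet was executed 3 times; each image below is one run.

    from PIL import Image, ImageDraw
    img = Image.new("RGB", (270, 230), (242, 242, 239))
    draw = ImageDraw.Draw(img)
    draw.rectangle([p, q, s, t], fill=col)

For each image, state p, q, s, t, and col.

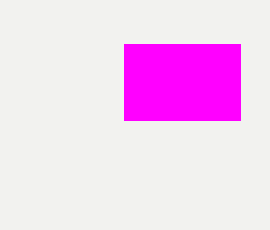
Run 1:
p = 124
q = 44
s = 240
t = 120
col = 'magenta'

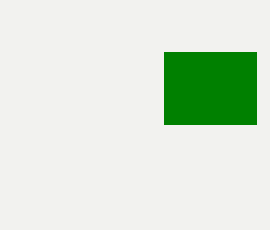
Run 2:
p = 164
q = 52
s = 256
t = 124
col = 'green'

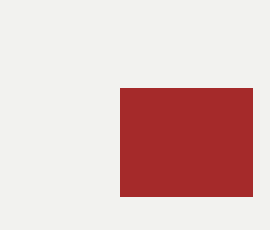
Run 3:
p = 120; q = 88; s = 252; t = 196; col = 'brown'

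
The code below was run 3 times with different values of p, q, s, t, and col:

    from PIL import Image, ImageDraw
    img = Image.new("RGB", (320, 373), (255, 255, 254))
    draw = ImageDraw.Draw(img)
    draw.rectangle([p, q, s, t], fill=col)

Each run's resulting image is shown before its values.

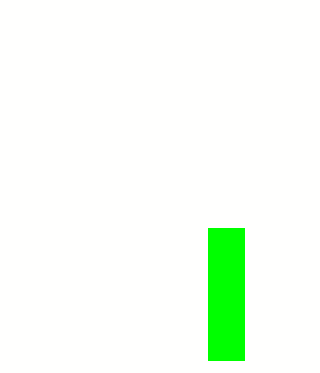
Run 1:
p = 208; q = 228; s = 244; t = 360; col = 'lime'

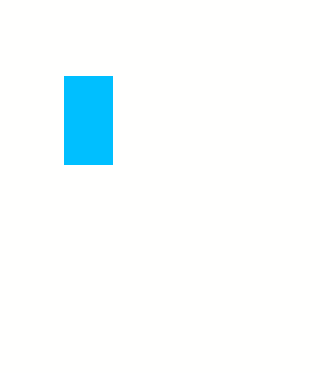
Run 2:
p = 64; q = 76; s = 112; t = 164; col = 'deepskyblue'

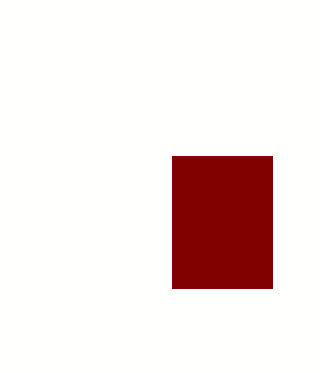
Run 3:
p = 172, q = 156, s = 272, t = 288, col = 'maroon'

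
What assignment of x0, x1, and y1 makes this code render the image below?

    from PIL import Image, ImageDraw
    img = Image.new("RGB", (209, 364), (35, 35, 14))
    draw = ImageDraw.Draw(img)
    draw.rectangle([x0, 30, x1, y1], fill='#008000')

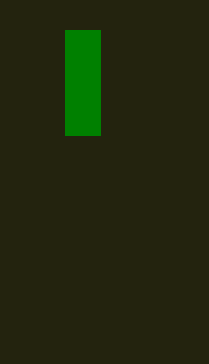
x0 = 65
x1 = 100
y1 = 135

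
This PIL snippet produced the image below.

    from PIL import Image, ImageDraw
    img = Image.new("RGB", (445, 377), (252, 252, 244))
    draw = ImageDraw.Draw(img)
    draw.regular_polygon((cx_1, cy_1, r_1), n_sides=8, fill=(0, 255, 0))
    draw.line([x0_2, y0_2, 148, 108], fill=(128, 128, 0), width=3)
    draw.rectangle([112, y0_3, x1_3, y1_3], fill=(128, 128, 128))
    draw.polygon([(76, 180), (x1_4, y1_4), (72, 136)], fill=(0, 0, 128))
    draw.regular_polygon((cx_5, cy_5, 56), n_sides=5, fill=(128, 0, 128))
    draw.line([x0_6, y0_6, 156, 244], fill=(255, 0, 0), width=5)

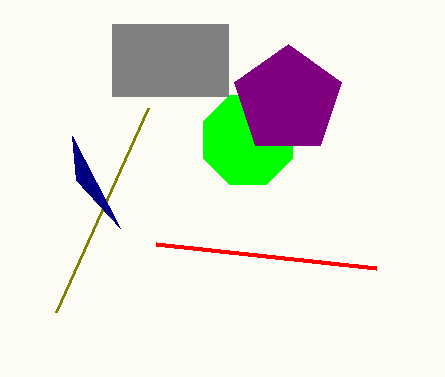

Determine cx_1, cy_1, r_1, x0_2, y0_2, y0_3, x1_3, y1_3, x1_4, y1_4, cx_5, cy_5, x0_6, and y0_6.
cx_1 = 248, cy_1 = 140, r_1 = 48, x0_2 = 56, y0_2 = 312, y0_3 = 24, x1_3 = 228, y1_3 = 96, x1_4 = 120, y1_4 = 228, cx_5 = 288, cy_5 = 100, x0_6 = 376, y0_6 = 268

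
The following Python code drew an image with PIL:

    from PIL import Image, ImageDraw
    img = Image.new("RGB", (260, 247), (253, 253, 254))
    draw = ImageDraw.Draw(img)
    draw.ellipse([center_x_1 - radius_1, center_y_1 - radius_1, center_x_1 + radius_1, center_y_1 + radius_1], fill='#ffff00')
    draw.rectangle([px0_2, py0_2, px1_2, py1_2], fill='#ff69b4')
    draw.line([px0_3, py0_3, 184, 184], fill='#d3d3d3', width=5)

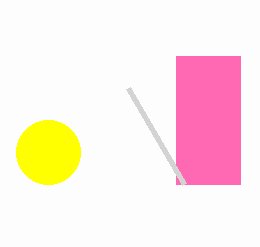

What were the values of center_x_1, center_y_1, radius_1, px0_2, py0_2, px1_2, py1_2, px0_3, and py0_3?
center_x_1 = 48; center_y_1 = 152; radius_1 = 32; px0_2 = 176; py0_2 = 56; px1_2 = 240; py1_2 = 184; px0_3 = 128; py0_3 = 88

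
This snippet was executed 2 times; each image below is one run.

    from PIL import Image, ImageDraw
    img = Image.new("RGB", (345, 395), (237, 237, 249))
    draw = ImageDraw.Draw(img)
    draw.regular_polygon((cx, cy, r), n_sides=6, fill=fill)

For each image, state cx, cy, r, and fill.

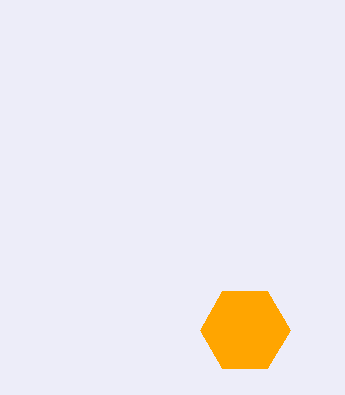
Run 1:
cx = 245
cy = 330
r = 45
fill = 'orange'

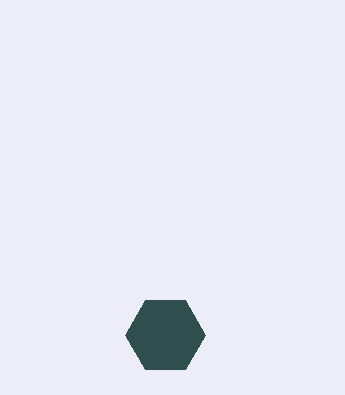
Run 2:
cx = 165, cy = 335, r = 40, fill = 'darkslategray'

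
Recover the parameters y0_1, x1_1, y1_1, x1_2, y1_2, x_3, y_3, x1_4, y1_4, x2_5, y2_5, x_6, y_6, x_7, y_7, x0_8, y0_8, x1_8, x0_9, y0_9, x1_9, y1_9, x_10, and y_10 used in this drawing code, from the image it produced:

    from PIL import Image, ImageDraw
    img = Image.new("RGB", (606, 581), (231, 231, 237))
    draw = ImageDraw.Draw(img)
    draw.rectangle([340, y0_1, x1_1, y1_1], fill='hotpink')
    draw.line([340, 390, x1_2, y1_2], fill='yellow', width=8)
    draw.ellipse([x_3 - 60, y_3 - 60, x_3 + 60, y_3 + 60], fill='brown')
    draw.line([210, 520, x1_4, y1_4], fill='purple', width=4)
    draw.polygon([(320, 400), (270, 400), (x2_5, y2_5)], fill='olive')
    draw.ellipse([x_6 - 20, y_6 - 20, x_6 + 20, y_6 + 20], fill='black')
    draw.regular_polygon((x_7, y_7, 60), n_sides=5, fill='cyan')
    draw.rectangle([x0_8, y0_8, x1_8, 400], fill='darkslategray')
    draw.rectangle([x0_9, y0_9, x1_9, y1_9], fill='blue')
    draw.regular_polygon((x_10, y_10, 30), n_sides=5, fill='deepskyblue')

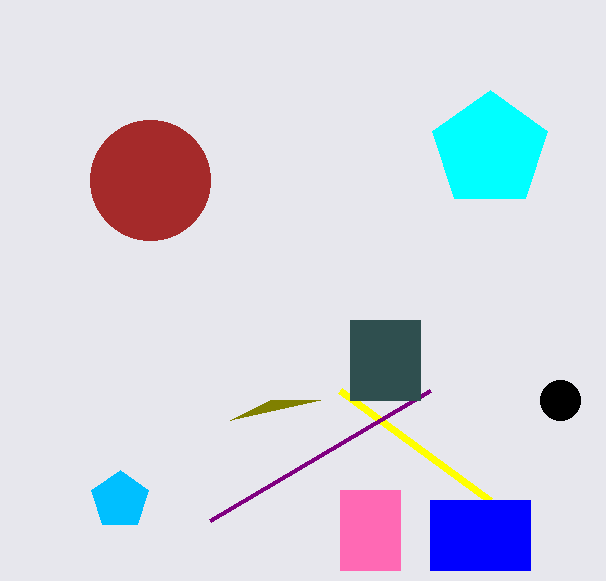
y0_1 = 490, x1_1 = 400, y1_1 = 570, x1_2 = 490, y1_2 = 500, x_3 = 150, y_3 = 180, x1_4 = 430, y1_4 = 390, x2_5 = 230, y2_5 = 420, x_6 = 560, y_6 = 400, x_7 = 490, y_7 = 150, x0_8 = 350, y0_8 = 320, x1_8 = 420, x0_9 = 430, y0_9 = 500, x1_9 = 530, y1_9 = 570, x_10 = 120, y_10 = 500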